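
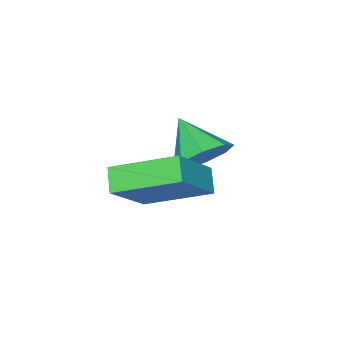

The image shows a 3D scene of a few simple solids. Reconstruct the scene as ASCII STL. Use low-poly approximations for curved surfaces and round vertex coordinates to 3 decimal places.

solid 
facet normal 0.200 0.781 -0.592
outer loop
vertex 0.59 2.257 2.791
vertex -0.36 2.289 2.513
vertex 0.172 2.703 3.238
endloop
endfacet
facet normal 0.606 -0.203 0.769
outer loop
vertex 0.59 2.257 2.791
vertex 0.172 2.703 3.238
vertex -0.68 1.031 3.467
endloop
endfacet
facet normal 0.199 0.781 -0.592
outer loop
vertex 0.172 2.703 3.238
vertex -0.36 2.289 2.513
vertex -0.558 2.906 3.261
endloop
endfacet
facet normal 0.061 0.105 0.993
outer loop
vertex 0.172 2.703 3.238
vertex -0.558 2.906 3.261
vertex -0.68 1.031 3.467
endloop
endfacet
facet normal 0.199 0.781 -0.592
outer loop
vertex -0.558 2.906 3.261
vertex -0.36 2.289 2.513
vertex -1.172 2.748 2.846
endloop
endfacet
facet normal -0.578 0.126 0.807
outer loop
vertex -0.558 2.906 3.261
vertex -1.172 2.748 2.846
vertex -0.68 1.031 3.467
endloop
endfacet
facet normal 0.198 0.781 -0.593
outer loop
vertex -1.172 2.748 2.846
vertex -0.36 2.289 2.513
vertex -1.31 2.32 2.236
endloop
endfacet
facet normal -0.935 -0.153 0.319
outer loop
vertex -1.172 2.748 2.846
vertex -1.31 2.32 2.236
vertex -0.68 1.031 3.467
endloop
endfacet
facet normal 0.198 0.781 -0.592
outer loop
vertex -1.31 2.32 2.236
vertex -0.36 2.289 2.513
vertex -0.892 1.874 1.788
endloop
endfacet
facet normal -0.803 -0.568 -0.184
outer loop
vertex -1.31 2.32 2.236
vertex -0.892 1.874 1.788
vertex -0.68 1.031 3.467
endloop
endfacet
facet normal 0.198 0.781 -0.593
outer loop
vertex -0.892 1.874 1.788
vertex -0.36 2.289 2.513
vertex -0.162 1.671 1.765
endloop
endfacet
facet normal -0.257 -0.876 -0.408
outer loop
vertex -0.892 1.874 1.788
vertex -0.162 1.671 1.765
vertex -0.68 1.031 3.467
endloop
endfacet
facet normal 0.199 0.781 -0.592
outer loop
vertex -0.162 1.671 1.765
vertex -0.36 2.289 2.513
vertex 0.452 1.83 2.181
endloop
endfacet
facet normal 0.382 -0.897 -0.221
outer loop
vertex -0.162 1.671 1.765
vertex 0.452 1.83 2.181
vertex -0.68 1.031 3.467
endloop
endfacet
facet normal 0.199 0.781 -0.592
outer loop
vertex 0.452 1.83 2.181
vertex -0.36 2.289 2.513
vertex 0.59 2.257 2.791
endloop
endfacet
facet normal 0.739 -0.619 0.266
outer loop
vertex 0.452 1.83 2.181
vertex 0.59 2.257 2.791
vertex -0.68 1.031 3.467
endloop
endfacet
facet normal -0.519 -0.579 0.629
outer loop
vertex 2.959 1.651 3.584
vertex 1.969 3.425 4.402
vertex 1.385 1.454 2.104
endloop
endfacet
facet normal 0.452 -0.810 -0.373
outer loop
vertex 1.851 1.975 1.538
vertex 2.959 1.651 3.584
vertex 1.385 1.454 2.104
endloop
endfacet
facet normal -0.518 -0.580 0.629
outer loop
vertex 1.385 1.454 2.104
vertex 1.969 3.425 4.402
vertex 0.394 3.227 2.922
endloop
endfacet
facet normal -0.726 -0.091 -0.682
outer loop
vertex 0.394 3.227 2.922
vertex 1.851 1.975 1.538
vertex 1.385 1.454 2.104
endloop
endfacet
facet normal 0.726 0.091 0.682
outer loop
vertex 2.959 1.651 3.584
vertex 2.435 3.946 3.836
vertex 1.969 3.425 4.402
endloop
endfacet
facet normal 0.453 -0.810 -0.373
outer loop
vertex 3.426 2.173 3.018
vertex 2.959 1.651 3.584
vertex 1.851 1.975 1.538
endloop
endfacet
facet normal 0.725 0.091 0.682
outer loop
vertex 3.426 2.173 3.018
vertex 2.435 3.946 3.836
vertex 2.959 1.651 3.584
endloop
endfacet
facet normal -0.452 0.810 0.373
outer loop
vertex 1.969 3.425 4.402
vertex 2.435 3.946 3.836
vertex 0.394 3.227 2.922
endloop
endfacet
facet normal -0.726 -0.090 -0.682
outer loop
vertex 0.861 3.749 2.356
vertex 1.851 1.975 1.538
vertex 0.394 3.227 2.922
endloop
endfacet
facet normal -0.453 0.810 0.373
outer loop
vertex 0.394 3.227 2.922
vertex 2.435 3.946 3.836
vertex 0.861 3.749 2.356
endloop
endfacet
facet normal 0.518 0.579 -0.629
outer loop
vertex 0.861 3.749 2.356
vertex 3.426 2.173 3.018
vertex 1.851 1.975 1.538
endloop
endfacet
facet normal 0.518 0.580 -0.629
outer loop
vertex 2.435 3.946 3.836
vertex 3.426 2.173 3.018
vertex 0.861 3.749 2.356
endloop
endfacet

endsolid


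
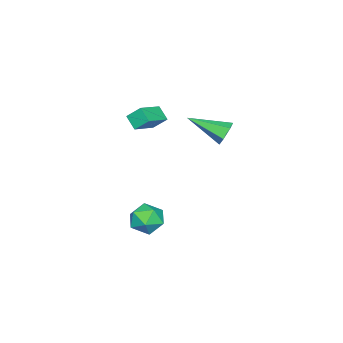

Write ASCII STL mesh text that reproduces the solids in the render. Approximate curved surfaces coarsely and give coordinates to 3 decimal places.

solid 
facet normal -0.926 0.138 -0.351
outer loop
vertex 0.415 -0.935 1.596
vertex 0.269 -0.278 2.239
vertex 0.707 -0.344 1.059
endloop
endfacet
facet normal 0.157 -0.705 -0.691
outer loop
vertex 2.031 -0.542 1.561
vertex 0.415 -0.935 1.596
vertex 0.707 -0.344 1.059
endloop
endfacet
facet normal -0.926 0.138 -0.351
outer loop
vertex 0.707 -0.344 1.059
vertex 0.269 -0.278 2.239
vertex 0.561 0.312 1.702
endloop
endfacet
facet normal 0.343 0.695 -0.631
outer loop
vertex 0.561 0.312 1.702
vertex 2.031 -0.542 1.561
vertex 0.707 -0.344 1.059
endloop
endfacet
facet normal -0.343 -0.695 0.632
outer loop
vertex 0.415 -0.935 1.596
vertex 1.593 -0.476 2.741
vertex 0.269 -0.278 2.239
endloop
endfacet
facet normal 0.157 -0.706 -0.691
outer loop
vertex 1.739 -1.132 2.098
vertex 0.415 -0.935 1.596
vertex 2.031 -0.542 1.561
endloop
endfacet
facet normal -0.343 -0.695 0.632
outer loop
vertex 1.739 -1.132 2.098
vertex 1.593 -0.476 2.741
vertex 0.415 -0.935 1.596
endloop
endfacet
facet normal -0.156 0.706 0.691
outer loop
vertex 0.269 -0.278 2.239
vertex 1.593 -0.476 2.741
vertex 0.561 0.312 1.702
endloop
endfacet
facet normal 0.343 0.695 -0.632
outer loop
vertex 1.885 0.115 2.204
vertex 2.031 -0.542 1.561
vertex 0.561 0.312 1.702
endloop
endfacet
facet normal -0.157 0.706 0.691
outer loop
vertex 0.561 0.312 1.702
vertex 1.593 -0.476 2.741
vertex 1.885 0.115 2.204
endloop
endfacet
facet normal 0.926 -0.138 0.352
outer loop
vertex 1.885 0.115 2.204
vertex 1.739 -1.132 2.098
vertex 2.031 -0.542 1.561
endloop
endfacet
facet normal 0.926 -0.138 0.351
outer loop
vertex 1.593 -0.476 2.741
vertex 1.739 -1.132 2.098
vertex 1.885 0.115 2.204
endloop
endfacet
facet normal -0.245 0.882 -0.401
outer loop
vertex 2.861 4.15 2.381
vertex 2.45 4.259 2.872
vertex 3.069 4.452 2.918
endloop
endfacet
facet normal 0.947 -0.183 -0.264
outer loop
vertex 2.861 4.15 2.381
vertex 3.069 4.452 2.918
vertex 2.91 2.601 3.628
endloop
endfacet
facet normal -0.245 0.882 -0.403
outer loop
vertex 3.069 4.452 2.918
vertex 2.45 4.259 2.872
vertex 2.657 4.562 3.409
endloop
endfacet
facet normal 0.773 0.168 0.611
outer loop
vertex 3.069 4.452 2.918
vertex 2.657 4.562 3.409
vertex 2.91 2.601 3.628
endloop
endfacet
facet normal -0.245 0.882 -0.403
outer loop
vertex 2.657 4.562 3.409
vertex 2.45 4.259 2.872
vertex 2.038 4.369 3.363
endloop
endfacet
facet normal -0.104 0.097 0.990
outer loop
vertex 2.657 4.562 3.409
vertex 2.038 4.369 3.363
vertex 2.91 2.601 3.628
endloop
endfacet
facet normal -0.245 0.882 -0.403
outer loop
vertex 2.038 4.369 3.363
vertex 2.45 4.259 2.872
vertex 1.831 4.066 2.826
endloop
endfacet
facet normal -0.807 -0.324 0.494
outer loop
vertex 2.038 4.369 3.363
vertex 1.831 4.066 2.826
vertex 2.91 2.601 3.628
endloop
endfacet
facet normal -0.245 0.882 -0.401
outer loop
vertex 1.831 4.066 2.826
vertex 2.45 4.259 2.872
vertex 2.242 3.957 2.335
endloop
endfacet
facet normal -0.633 -0.674 -0.380
outer loop
vertex 1.831 4.066 2.826
vertex 2.242 3.957 2.335
vertex 2.91 2.601 3.628
endloop
endfacet
facet normal -0.245 0.882 -0.401
outer loop
vertex 2.242 3.957 2.335
vertex 2.45 4.259 2.872
vertex 2.861 4.15 2.381
endloop
endfacet
facet normal 0.245 -0.603 -0.759
outer loop
vertex 2.242 3.957 2.335
vertex 2.861 4.15 2.381
vertex 2.91 2.601 3.628
endloop
endfacet
facet normal -0.909 -0.153 0.386
outer loop
vertex 2.845 1.346 -2.715
vertex 2.781 0.559 -3.178
vertex 3.138 0.566 -2.335
endloop
endfacet
facet normal -0.501 0.220 0.837
outer loop
vertex 2.845 1.346 -2.715
vertex 3.138 0.566 -2.335
vertex 3.628 1.333 -2.243
endloop
endfacet
facet normal -0.290 0.814 0.503
outer loop
vertex 2.845 1.346 -2.715
vertex 3.628 1.333 -2.243
vertex 3.575 1.799 -3.028
endloop
endfacet
facet normal -0.568 0.809 -0.154
outer loop
vertex 2.845 1.346 -2.715
vertex 3.575 1.799 -3.028
vertex 3.051 1.321 -3.606
endloop
endfacet
facet normal -0.951 0.210 -0.226
outer loop
vertex 2.845 1.346 -2.715
vertex 3.051 1.321 -3.606
vertex 2.781 0.559 -3.178
endloop
endfacet
facet normal 0.080 -0.169 0.982
outer loop
vertex 3.628 1.333 -2.243
vertex 3.138 0.566 -2.335
vertex 4.049 0.539 -2.414
endloop
endfacet
facet normal -0.581 -0.774 0.252
outer loop
vertex 3.138 0.566 -2.335
vertex 2.781 0.559 -3.178
vertex 3.525 0.061 -2.992
endloop
endfacet
facet normal -0.649 -0.185 -0.738
outer loop
vertex 2.781 0.559 -3.178
vertex 3.051 1.321 -3.606
vertex 3.472 0.527 -3.777
endloop
endfacet
facet normal -0.031 0.784 -0.620
outer loop
vertex 3.051 1.321 -3.606
vertex 3.575 1.799 -3.028
vertex 3.962 1.294 -3.685
endloop
endfacet
facet normal 0.420 0.793 0.442
outer loop
vertex 3.575 1.799 -3.028
vertex 3.628 1.333 -2.243
vertex 4.319 1.301 -2.842
endloop
endfacet
facet normal 0.568 -0.809 0.154
outer loop
vertex 4.255 0.514 -3.305
vertex 4.049 0.539 -2.414
vertex 3.525 0.061 -2.992
endloop
endfacet
facet normal 0.290 -0.814 -0.503
outer loop
vertex 4.255 0.514 -3.305
vertex 3.525 0.061 -2.992
vertex 3.472 0.527 -3.777
endloop
endfacet
facet normal 0.501 -0.220 -0.837
outer loop
vertex 4.255 0.514 -3.305
vertex 3.472 0.527 -3.777
vertex 3.962 1.294 -3.685
endloop
endfacet
facet normal 0.909 0.153 -0.386
outer loop
vertex 4.255 0.514 -3.305
vertex 3.962 1.294 -3.685
vertex 4.319 1.301 -2.842
endloop
endfacet
facet normal 0.951 -0.210 0.226
outer loop
vertex 4.255 0.514 -3.305
vertex 4.319 1.301 -2.842
vertex 4.049 0.539 -2.414
endloop
endfacet
facet normal 0.031 -0.784 0.620
outer loop
vertex 3.525 0.061 -2.992
vertex 4.049 0.539 -2.414
vertex 3.138 0.566 -2.335
endloop
endfacet
facet normal -0.420 -0.793 -0.442
outer loop
vertex 3.472 0.527 -3.777
vertex 3.525 0.061 -2.992
vertex 2.781 0.559 -3.178
endloop
endfacet
facet normal -0.080 0.169 -0.982
outer loop
vertex 3.962 1.294 -3.685
vertex 3.472 0.527 -3.777
vertex 3.051 1.321 -3.606
endloop
endfacet
facet normal 0.581 0.774 -0.252
outer loop
vertex 4.319 1.301 -2.842
vertex 3.962 1.294 -3.685
vertex 3.575 1.799 -3.028
endloop
endfacet
facet normal 0.649 0.185 0.738
outer loop
vertex 4.049 0.539 -2.414
vertex 4.319 1.301 -2.842
vertex 3.628 1.333 -2.243
endloop
endfacet

endsolid


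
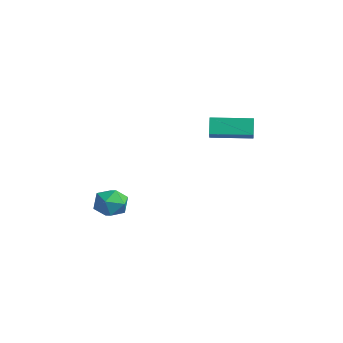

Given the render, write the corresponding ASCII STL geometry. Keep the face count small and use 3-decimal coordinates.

solid 
facet normal -0.957 0.288 -0.042
outer loop
vertex -0.796 -3.359 -3.129
vertex -1.078 -4.261 -2.878
vertex -0.907 -3.592 -2.186
endloop
endfacet
facet normal -0.534 0.833 0.143
outer loop
vertex -0.796 -3.359 -3.129
vertex -0.907 -3.592 -2.186
vertex -0.142 -3.053 -2.469
endloop
endfacet
facet normal -0.053 0.925 -0.376
outer loop
vertex -0.796 -3.359 -3.129
vertex -0.142 -3.053 -2.469
vertex 0.16 -3.388 -3.336
endloop
endfacet
facet normal -0.178 0.437 -0.882
outer loop
vertex -0.796 -3.359 -3.129
vertex 0.16 -3.388 -3.336
vertex -0.419 -4.135 -3.59
endloop
endfacet
facet normal -0.737 0.043 -0.675
outer loop
vertex -0.796 -3.359 -3.129
vertex -0.419 -4.135 -3.59
vertex -1.078 -4.261 -2.878
endloop
endfacet
facet normal -0.186 0.650 0.737
outer loop
vertex -0.142 -3.053 -2.469
vertex -0.907 -3.592 -2.186
vertex -0.021 -3.765 -1.81
endloop
endfacet
facet normal -0.868 -0.232 0.439
outer loop
vertex -0.907 -3.592 -2.186
vertex -1.078 -4.261 -2.878
vertex -0.6 -4.512 -2.064
endloop
endfacet
facet normal -0.512 -0.629 -0.585
outer loop
vertex -1.078 -4.261 -2.878
vertex -0.419 -4.135 -3.59
vertex -0.298 -4.847 -2.931
endloop
endfacet
facet normal 0.392 0.009 -0.920
outer loop
vertex -0.419 -4.135 -3.59
vertex 0.16 -3.388 -3.336
vertex 0.467 -4.308 -3.214
endloop
endfacet
facet normal 0.593 0.799 -0.102
outer loop
vertex 0.16 -3.388 -3.336
vertex -0.142 -3.053 -2.469
vertex 0.638 -3.639 -2.522
endloop
endfacet
facet normal 0.178 -0.437 0.882
outer loop
vertex 0.356 -4.541 -2.271
vertex -0.021 -3.765 -1.81
vertex -0.6 -4.512 -2.064
endloop
endfacet
facet normal 0.053 -0.925 0.376
outer loop
vertex 0.356 -4.541 -2.271
vertex -0.6 -4.512 -2.064
vertex -0.298 -4.847 -2.931
endloop
endfacet
facet normal 0.534 -0.833 -0.143
outer loop
vertex 0.356 -4.541 -2.271
vertex -0.298 -4.847 -2.931
vertex 0.467 -4.308 -3.214
endloop
endfacet
facet normal 0.957 -0.288 0.042
outer loop
vertex 0.356 -4.541 -2.271
vertex 0.467 -4.308 -3.214
vertex 0.638 -3.639 -2.522
endloop
endfacet
facet normal 0.737 -0.043 0.675
outer loop
vertex 0.356 -4.541 -2.271
vertex 0.638 -3.639 -2.522
vertex -0.021 -3.765 -1.81
endloop
endfacet
facet normal -0.392 -0.009 0.920
outer loop
vertex -0.6 -4.512 -2.064
vertex -0.021 -3.765 -1.81
vertex -0.907 -3.592 -2.186
endloop
endfacet
facet normal -0.593 -0.799 0.102
outer loop
vertex -0.298 -4.847 -2.931
vertex -0.6 -4.512 -2.064
vertex -1.078 -4.261 -2.878
endloop
endfacet
facet normal 0.186 -0.650 -0.737
outer loop
vertex 0.467 -4.308 -3.214
vertex -0.298 -4.847 -2.931
vertex -0.419 -4.135 -3.59
endloop
endfacet
facet normal 0.868 0.232 -0.439
outer loop
vertex 0.638 -3.639 -2.522
vertex 0.467 -4.308 -3.214
vertex 0.16 -3.388 -3.336
endloop
endfacet
facet normal 0.512 0.629 0.585
outer loop
vertex -0.021 -3.765 -1.81
vertex 0.638 -3.639 -2.522
vertex -0.142 -3.053 -2.469
endloop
endfacet
facet normal -0.497 0.315 0.809
outer loop
vertex 0.528 1.117 2.344
vertex 1.661 2.944 2.329
vertex -0.058 1.476 1.844
endloop
endfacet
facet normal -0.527 -0.850 0.007
outer loop
vertex 0.479 1.136 0.971
vertex 0.528 1.117 2.344
vertex -0.058 1.476 1.844
endloop
endfacet
facet normal -0.497 0.315 0.809
outer loop
vertex -0.058 1.476 1.844
vertex 1.661 2.944 2.329
vertex 1.075 3.303 1.829
endloop
endfacet
facet normal -0.689 0.423 -0.589
outer loop
vertex 1.075 3.303 1.829
vertex 0.479 1.136 0.971
vertex -0.058 1.476 1.844
endloop
endfacet
facet normal 0.689 -0.423 0.589
outer loop
vertex 0.528 1.117 2.344
vertex 2.198 2.604 1.456
vertex 1.661 2.944 2.329
endloop
endfacet
facet normal -0.527 -0.850 0.007
outer loop
vertex 1.065 0.777 1.471
vertex 0.528 1.117 2.344
vertex 0.479 1.136 0.971
endloop
endfacet
facet normal 0.689 -0.423 0.589
outer loop
vertex 1.065 0.777 1.471
vertex 2.198 2.604 1.456
vertex 0.528 1.117 2.344
endloop
endfacet
facet normal 0.527 0.850 -0.007
outer loop
vertex 1.661 2.944 2.329
vertex 2.198 2.604 1.456
vertex 1.075 3.303 1.829
endloop
endfacet
facet normal -0.689 0.423 -0.589
outer loop
vertex 1.612 2.963 0.956
vertex 0.479 1.136 0.971
vertex 1.075 3.303 1.829
endloop
endfacet
facet normal 0.527 0.850 -0.007
outer loop
vertex 1.075 3.303 1.829
vertex 2.198 2.604 1.456
vertex 1.612 2.963 0.956
endloop
endfacet
facet normal 0.497 -0.315 -0.809
outer loop
vertex 1.612 2.963 0.956
vertex 1.065 0.777 1.471
vertex 0.479 1.136 0.971
endloop
endfacet
facet normal 0.497 -0.315 -0.809
outer loop
vertex 2.198 2.604 1.456
vertex 1.065 0.777 1.471
vertex 1.612 2.963 0.956
endloop
endfacet

endsolid


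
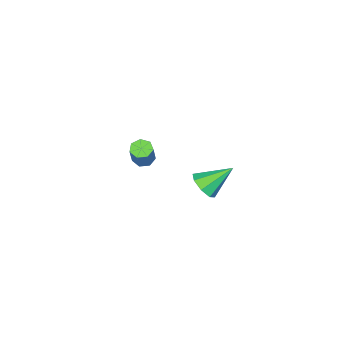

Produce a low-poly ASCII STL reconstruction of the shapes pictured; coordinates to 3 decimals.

solid 
facet normal 0.597 -0.511 -0.618
outer loop
vertex -2.23 -1.358 -4.539
vertex -2.71 -2.125 -4.369
vertex -2.767 -1.445 -4.986
endloop
endfacet
facet normal -0.013 0.984 -0.176
outer loop
vertex -2.23 -1.358 -4.539
vertex -2.767 -1.445 -4.986
vertex -3.87 -1.135 -3.171
endloop
endfacet
facet normal 0.599 -0.510 -0.618
outer loop
vertex -2.767 -1.445 -4.986
vertex -2.71 -2.125 -4.369
vertex -3.27 -1.93 -5.073
endloop
endfacet
facet normal -0.572 0.677 -0.463
outer loop
vertex -2.767 -1.445 -4.986
vertex -3.27 -1.93 -5.073
vertex -3.87 -1.135 -3.171
endloop
endfacet
facet normal 0.598 -0.511 -0.617
outer loop
vertex -3.27 -1.93 -5.073
vertex -2.71 -2.125 -4.369
vertex -3.445 -2.529 -4.747
endloop
endfacet
facet normal -0.938 0.092 -0.334
outer loop
vertex -3.27 -1.93 -5.073
vertex -3.445 -2.529 -4.747
vertex -3.87 -1.135 -3.171
endloop
endfacet
facet normal 0.598 -0.510 -0.618
outer loop
vertex -3.445 -2.529 -4.747
vertex -2.71 -2.125 -4.369
vertex -3.189 -2.892 -4.2
endloop
endfacet
facet normal -0.894 -0.426 0.136
outer loop
vertex -3.445 -2.529 -4.747
vertex -3.189 -2.892 -4.2
vertex -3.87 -1.135 -3.171
endloop
endfacet
facet normal 0.599 -0.510 -0.617
outer loop
vertex -3.189 -2.892 -4.2
vertex -2.71 -2.125 -4.369
vertex -2.653 -2.805 -3.752
endloop
endfacet
facet normal -0.468 -0.575 0.671
outer loop
vertex -3.189 -2.892 -4.2
vertex -2.653 -2.805 -3.752
vertex -3.87 -1.135 -3.171
endloop
endfacet
facet normal 0.598 -0.511 -0.618
outer loop
vertex -2.653 -2.805 -3.752
vertex -2.71 -2.125 -4.369
vertex -2.15 -2.32 -3.666
endloop
endfacet
facet normal 0.093 -0.266 0.959
outer loop
vertex -2.653 -2.805 -3.752
vertex -2.15 -2.32 -3.666
vertex -3.87 -1.135 -3.171
endloop
endfacet
facet normal 0.598 -0.511 -0.618
outer loop
vertex -2.15 -2.32 -3.666
vertex -2.71 -2.125 -4.369
vertex -1.975 -1.721 -3.992
endloop
endfacet
facet normal 0.458 0.318 0.830
outer loop
vertex -2.15 -2.32 -3.666
vertex -1.975 -1.721 -3.992
vertex -3.87 -1.135 -3.171
endloop
endfacet
facet normal 0.598 -0.511 -0.618
outer loop
vertex -1.975 -1.721 -3.992
vertex -2.71 -2.125 -4.369
vertex -2.23 -1.358 -4.539
endloop
endfacet
facet normal 0.415 0.835 0.361
outer loop
vertex -1.975 -1.721 -3.992
vertex -2.23 -1.358 -4.539
vertex -3.87 -1.135 -3.171
endloop
endfacet
facet normal -0.408 -0.247 -0.879
outer loop
vertex 3.061 -1.971 1.598
vertex 2.604 -1.633 1.715
vertex 3.099 -1.493 1.446
endloop
endfacet
facet normal 0.910 -0.190 -0.369
outer loop
vertex 3.061 -1.971 1.598
vertex 3.099 -1.493 1.446
vertex 3.632 -1.625 2.828
endloop
endfacet
facet normal 0.910 -0.190 -0.369
outer loop
vertex 3.632 -1.625 2.828
vertex 3.099 -1.493 1.446
vertex 3.67 -1.147 2.676
endloop
endfacet
facet normal 0.409 0.247 0.879
outer loop
vertex 3.632 -1.625 2.828
vertex 3.67 -1.147 2.676
vertex 3.176 -1.287 2.945
endloop
endfacet
facet normal -0.407 -0.248 -0.879
outer loop
vertex 3.099 -1.493 1.446
vertex 2.604 -1.633 1.715
vertex 2.764 -1.12 1.496
endloop
endfacet
facet normal 0.626 0.625 -0.466
outer loop
vertex 3.099 -1.493 1.446
vertex 2.764 -1.12 1.496
vertex 3.67 -1.147 2.676
endloop
endfacet
facet normal 0.626 0.626 -0.466
outer loop
vertex 3.67 -1.147 2.676
vertex 2.764 -1.12 1.496
vertex 3.335 -0.774 2.727
endloop
endfacet
facet normal 0.409 0.247 0.879
outer loop
vertex 3.67 -1.147 2.676
vertex 3.335 -0.774 2.727
vertex 3.176 -1.287 2.945
endloop
endfacet
facet normal -0.408 -0.248 -0.879
outer loop
vertex 2.764 -1.12 1.496
vertex 2.604 -1.633 1.715
vertex 2.309 -1.134 1.711
endloop
endfacet
facet normal -0.130 0.969 -0.212
outer loop
vertex 2.764 -1.12 1.496
vertex 2.309 -1.134 1.711
vertex 3.335 -0.774 2.727
endloop
endfacet
facet normal -0.130 0.969 -0.212
outer loop
vertex 3.335 -0.774 2.727
vertex 2.309 -1.134 1.711
vertex 2.88 -0.788 2.942
endloop
endfacet
facet normal 0.408 0.247 0.879
outer loop
vertex 3.335 -0.774 2.727
vertex 2.88 -0.788 2.942
vertex 3.176 -1.287 2.945
endloop
endfacet
facet normal -0.409 -0.249 -0.878
outer loop
vertex 2.309 -1.134 1.711
vertex 2.604 -1.633 1.715
vertex 2.077 -1.523 1.929
endloop
endfacet
facet normal -0.787 0.583 0.202
outer loop
vertex 2.309 -1.134 1.711
vertex 2.077 -1.523 1.929
vertex 2.88 -0.788 2.942
endloop
endfacet
facet normal -0.788 0.582 0.202
outer loop
vertex 2.88 -0.788 2.942
vertex 2.077 -1.523 1.929
vertex 2.648 -1.177 3.159
endloop
endfacet
facet normal 0.408 0.247 0.879
outer loop
vertex 2.88 -0.788 2.942
vertex 2.648 -1.177 3.159
vertex 3.176 -1.287 2.945
endloop
endfacet
facet normal -0.408 -0.246 -0.879
outer loop
vertex 2.077 -1.523 1.929
vertex 2.604 -1.633 1.715
vertex 2.241 -1.996 1.985
endloop
endfacet
facet normal -0.853 -0.241 0.464
outer loop
vertex 2.077 -1.523 1.929
vertex 2.241 -1.996 1.985
vertex 2.648 -1.177 3.159
endloop
endfacet
facet normal -0.852 -0.241 0.464
outer loop
vertex 2.648 -1.177 3.159
vertex 2.241 -1.996 1.985
vertex 2.813 -1.65 3.216
endloop
endfacet
facet normal 0.408 0.248 0.879
outer loop
vertex 2.648 -1.177 3.159
vertex 2.813 -1.65 3.216
vertex 3.176 -1.287 2.945
endloop
endfacet
facet normal -0.407 -0.247 -0.879
outer loop
vertex 2.241 -1.996 1.985
vertex 2.604 -1.633 1.715
vertex 2.68 -2.195 1.838
endloop
endfacet
facet normal -0.275 -0.885 0.376
outer loop
vertex 2.241 -1.996 1.985
vertex 2.68 -2.195 1.838
vertex 2.813 -1.65 3.216
endloop
endfacet
facet normal -0.275 -0.885 0.376
outer loop
vertex 2.813 -1.65 3.216
vertex 2.68 -2.195 1.838
vertex 3.251 -1.849 3.068
endloop
endfacet
facet normal 0.409 0.247 0.879
outer loop
vertex 2.813 -1.65 3.216
vertex 3.251 -1.849 3.068
vertex 3.176 -1.287 2.945
endloop
endfacet
facet normal -0.408 -0.248 -0.879
outer loop
vertex 2.68 -2.195 1.838
vertex 2.604 -1.633 1.715
vertex 3.061 -1.971 1.598
endloop
endfacet
facet normal 0.509 -0.860 0.006
outer loop
vertex 2.68 -2.195 1.838
vertex 3.061 -1.971 1.598
vertex 3.251 -1.849 3.068
endloop
endfacet
facet normal 0.509 -0.860 0.006
outer loop
vertex 3.251 -1.849 3.068
vertex 3.061 -1.971 1.598
vertex 3.632 -1.625 2.828
endloop
endfacet
facet normal 0.408 0.247 0.879
outer loop
vertex 3.251 -1.849 3.068
vertex 3.632 -1.625 2.828
vertex 3.176 -1.287 2.945
endloop
endfacet

endsolid


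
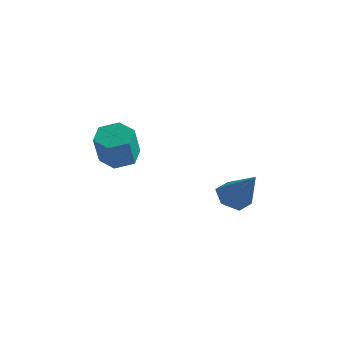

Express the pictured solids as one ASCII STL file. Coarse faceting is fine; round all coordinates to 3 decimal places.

solid 
facet normal -0.049 0.408 -0.912
outer loop
vertex -3.275 1.298 2.441
vertex -3.985 1.53 2.583
vertex -3.397 1.981 2.753
endloop
endfacet
facet normal 0.986 0.166 0.021
outer loop
vertex -3.275 1.298 2.441
vertex -3.397 1.981 2.753
vertex -3.205 0.719 3.735
endloop
endfacet
facet normal 0.986 0.167 0.021
outer loop
vertex -3.205 0.719 3.735
vertex -3.397 1.981 2.753
vertex -3.327 1.401 4.047
endloop
endfacet
facet normal 0.050 -0.408 0.912
outer loop
vertex -3.205 0.719 3.735
vertex -3.327 1.401 4.047
vertex -3.915 0.95 3.877
endloop
endfacet
facet normal -0.050 0.408 -0.912
outer loop
vertex -3.397 1.981 2.753
vertex -3.985 1.53 2.583
vertex -4.107 2.212 2.895
endloop
endfacet
facet normal 0.353 0.861 0.367
outer loop
vertex -3.397 1.981 2.753
vertex -4.107 2.212 2.895
vertex -3.327 1.401 4.047
endloop
endfacet
facet normal 0.353 0.861 0.367
outer loop
vertex -3.327 1.401 4.047
vertex -4.107 2.212 2.895
vertex -4.037 1.632 4.189
endloop
endfacet
facet normal 0.050 -0.408 0.912
outer loop
vertex -3.327 1.401 4.047
vertex -4.037 1.632 4.189
vertex -3.915 0.95 3.877
endloop
endfacet
facet normal -0.050 0.408 -0.912
outer loop
vertex -4.107 2.212 2.895
vertex -3.985 1.53 2.583
vertex -4.695 1.761 2.725
endloop
endfacet
facet normal -0.632 0.694 0.345
outer loop
vertex -4.107 2.212 2.895
vertex -4.695 1.761 2.725
vertex -4.037 1.632 4.189
endloop
endfacet
facet normal -0.631 0.695 0.345
outer loop
vertex -4.037 1.632 4.189
vertex -4.695 1.761 2.725
vertex -4.625 1.182 4.019
endloop
endfacet
facet normal 0.049 -0.408 0.912
outer loop
vertex -4.037 1.632 4.189
vertex -4.625 1.182 4.019
vertex -3.915 0.95 3.877
endloop
endfacet
facet normal -0.050 0.408 -0.912
outer loop
vertex -4.695 1.761 2.725
vertex -3.985 1.53 2.583
vertex -4.573 1.079 2.413
endloop
endfacet
facet normal -0.986 -0.167 -0.021
outer loop
vertex -4.695 1.761 2.725
vertex -4.573 1.079 2.413
vertex -4.625 1.182 4.019
endloop
endfacet
facet normal -0.986 -0.166 -0.021
outer loop
vertex -4.625 1.182 4.019
vertex -4.573 1.079 2.413
vertex -4.503 0.499 3.707
endloop
endfacet
facet normal 0.049 -0.408 0.912
outer loop
vertex -4.625 1.182 4.019
vertex -4.503 0.499 3.707
vertex -3.915 0.95 3.877
endloop
endfacet
facet normal -0.050 0.408 -0.912
outer loop
vertex -4.573 1.079 2.413
vertex -3.985 1.53 2.583
vertex -3.863 0.848 2.271
endloop
endfacet
facet normal -0.353 -0.861 -0.367
outer loop
vertex -4.573 1.079 2.413
vertex -3.863 0.848 2.271
vertex -4.503 0.499 3.707
endloop
endfacet
facet normal -0.353 -0.861 -0.367
outer loop
vertex -4.503 0.499 3.707
vertex -3.863 0.848 2.271
vertex -3.793 0.268 3.565
endloop
endfacet
facet normal 0.050 -0.408 0.912
outer loop
vertex -4.503 0.499 3.707
vertex -3.793 0.268 3.565
vertex -3.915 0.95 3.877
endloop
endfacet
facet normal -0.049 0.408 -0.912
outer loop
vertex -3.863 0.848 2.271
vertex -3.985 1.53 2.583
vertex -3.275 1.298 2.441
endloop
endfacet
facet normal 0.631 -0.694 -0.345
outer loop
vertex -3.863 0.848 2.271
vertex -3.275 1.298 2.441
vertex -3.793 0.268 3.565
endloop
endfacet
facet normal 0.632 -0.694 -0.345
outer loop
vertex -3.793 0.268 3.565
vertex -3.275 1.298 2.441
vertex -3.205 0.719 3.735
endloop
endfacet
facet normal 0.050 -0.408 0.912
outer loop
vertex -3.793 0.268 3.565
vertex -3.205 0.719 3.735
vertex -3.915 0.95 3.877
endloop
endfacet
facet normal -0.572 0.190 -0.798
outer loop
vertex 0.649 1.545 0.83
vertex 0.233 1.989 1.234
vertex 0.814 2.254 0.881
endloop
endfacet
facet normal 0.940 -0.199 -0.277
outer loop
vertex 0.649 1.545 0.83
vertex 0.814 2.254 0.881
vertex 1.187 1.671 2.566
endloop
endfacet
facet normal -0.571 0.189 -0.798
outer loop
vertex 0.814 2.254 0.881
vertex 0.233 1.989 1.234
vertex 0.398 2.698 1.284
endloop
endfacet
facet normal 0.755 0.653 0.059
outer loop
vertex 0.814 2.254 0.881
vertex 0.398 2.698 1.284
vertex 1.187 1.671 2.566
endloop
endfacet
facet normal -0.571 0.189 -0.798
outer loop
vertex 0.398 2.698 1.284
vertex 0.233 1.989 1.234
vertex -0.183 2.433 1.637
endloop
endfacet
facet normal 0.018 0.786 0.619
outer loop
vertex 0.398 2.698 1.284
vertex -0.183 2.433 1.637
vertex 1.187 1.671 2.566
endloop
endfacet
facet normal -0.571 0.190 -0.799
outer loop
vertex -0.183 2.433 1.637
vertex 0.233 1.989 1.234
vertex -0.349 1.724 1.587
endloop
endfacet
facet normal -0.535 0.066 0.842
outer loop
vertex -0.183 2.433 1.637
vertex -0.349 1.724 1.587
vertex 1.187 1.671 2.566
endloop
endfacet
facet normal -0.571 0.191 -0.798
outer loop
vertex -0.349 1.724 1.587
vertex 0.233 1.989 1.234
vertex 0.067 1.28 1.183
endloop
endfacet
facet normal -0.350 -0.788 0.506
outer loop
vertex -0.349 1.724 1.587
vertex 0.067 1.28 1.183
vertex 1.187 1.671 2.566
endloop
endfacet
facet normal -0.571 0.191 -0.798
outer loop
vertex 0.067 1.28 1.183
vertex 0.233 1.989 1.234
vertex 0.649 1.545 0.83
endloop
endfacet
facet normal 0.387 -0.921 -0.053
outer loop
vertex 0.067 1.28 1.183
vertex 0.649 1.545 0.83
vertex 1.187 1.671 2.566
endloop
endfacet

endsolid


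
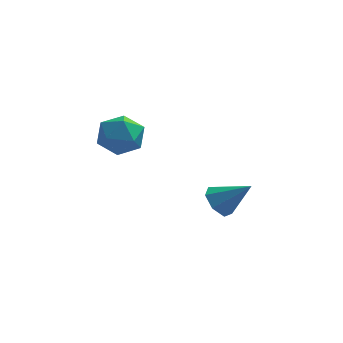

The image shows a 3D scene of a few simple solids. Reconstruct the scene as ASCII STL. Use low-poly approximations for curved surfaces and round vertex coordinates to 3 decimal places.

solid 
facet normal -0.049 0.995 0.085
outer loop
vertex -3.467 2.497 3.22
vertex -4.705 2.422 3.389
vertex -3.935 2.375 4.374
endloop
endfacet
facet normal 0.582 0.750 0.315
outer loop
vertex -3.467 2.497 3.22
vertex -3.935 2.375 4.374
vertex -2.918 1.727 4.039
endloop
endfacet
facet normal 0.890 0.397 -0.224
outer loop
vertex -3.467 2.497 3.22
vertex -2.918 1.727 4.039
vertex -3.06 1.374 2.847
endloop
endfacet
facet normal 0.451 0.424 -0.785
outer loop
vertex -3.467 2.497 3.22
vertex -3.06 1.374 2.847
vertex -4.164 1.804 2.445
endloop
endfacet
facet normal -0.129 0.794 -0.594
outer loop
vertex -3.467 2.497 3.22
vertex -4.164 1.804 2.445
vertex -4.705 2.422 3.389
endloop
endfacet
facet normal 0.459 0.285 0.842
outer loop
vertex -2.918 1.727 4.039
vertex -3.935 2.375 4.374
vertex -3.816 1.176 4.715
endloop
endfacet
facet normal -0.561 0.681 0.471
outer loop
vertex -3.935 2.375 4.374
vertex -4.705 2.422 3.389
vertex -4.92 1.606 4.313
endloop
endfacet
facet normal -0.691 0.355 -0.629
outer loop
vertex -4.705 2.422 3.389
vertex -4.164 1.804 2.445
vertex -5.062 1.253 3.121
endloop
endfacet
facet normal 0.247 -0.242 -0.938
outer loop
vertex -4.164 1.804 2.445
vertex -3.06 1.374 2.847
vertex -4.045 0.605 2.786
endloop
endfacet
facet normal 0.958 -0.286 -0.029
outer loop
vertex -3.06 1.374 2.847
vertex -2.918 1.727 4.039
vertex -3.275 0.558 3.771
endloop
endfacet
facet normal -0.451 -0.424 0.785
outer loop
vertex -4.513 0.483 3.94
vertex -3.816 1.176 4.715
vertex -4.92 1.606 4.313
endloop
endfacet
facet normal -0.890 -0.397 0.224
outer loop
vertex -4.513 0.483 3.94
vertex -4.92 1.606 4.313
vertex -5.062 1.253 3.121
endloop
endfacet
facet normal -0.582 -0.750 -0.315
outer loop
vertex -4.513 0.483 3.94
vertex -5.062 1.253 3.121
vertex -4.045 0.605 2.786
endloop
endfacet
facet normal 0.049 -0.995 -0.085
outer loop
vertex -4.513 0.483 3.94
vertex -4.045 0.605 2.786
vertex -3.275 0.558 3.771
endloop
endfacet
facet normal 0.129 -0.794 0.594
outer loop
vertex -4.513 0.483 3.94
vertex -3.275 0.558 3.771
vertex -3.816 1.176 4.715
endloop
endfacet
facet normal -0.247 0.242 0.938
outer loop
vertex -4.92 1.606 4.313
vertex -3.816 1.176 4.715
vertex -3.935 2.375 4.374
endloop
endfacet
facet normal -0.958 0.286 0.029
outer loop
vertex -5.062 1.253 3.121
vertex -4.92 1.606 4.313
vertex -4.705 2.422 3.389
endloop
endfacet
facet normal -0.459 -0.285 -0.842
outer loop
vertex -4.045 0.605 2.786
vertex -5.062 1.253 3.121
vertex -4.164 1.804 2.445
endloop
endfacet
facet normal 0.561 -0.681 -0.471
outer loop
vertex -3.275 0.558 3.771
vertex -4.045 0.605 2.786
vertex -3.06 1.374 2.847
endloop
endfacet
facet normal 0.691 -0.355 0.629
outer loop
vertex -3.816 1.176 4.715
vertex -3.275 0.558 3.771
vertex -2.918 1.727 4.039
endloop
endfacet
facet normal -0.759 0.096 -0.644
outer loop
vertex 1.048 4.028 -3.166
vertex 0.399 4.079 -2.394
vertex 0.886 4.832 -2.856
endloop
endfacet
facet normal 0.878 0.316 -0.360
outer loop
vertex 1.048 4.028 -3.166
vertex 0.886 4.832 -2.856
vertex 1.961 3.881 -1.066
endloop
endfacet
facet normal -0.759 0.096 -0.644
outer loop
vertex 0.886 4.832 -2.856
vertex 0.399 4.079 -2.394
vertex 0.358 5.069 -2.198
endloop
endfacet
facet normal 0.532 0.837 0.125
outer loop
vertex 0.886 4.832 -2.856
vertex 0.358 5.069 -2.198
vertex 1.961 3.881 -1.066
endloop
endfacet
facet normal -0.759 0.096 -0.644
outer loop
vertex 0.358 5.069 -2.198
vertex 0.399 4.079 -2.394
vertex -0.14 4.559 -1.688
endloop
endfacet
facet normal 0.014 0.700 0.714
outer loop
vertex 0.358 5.069 -2.198
vertex -0.14 4.559 -1.688
vertex 1.961 3.881 -1.066
endloop
endfacet
facet normal -0.758 0.097 -0.645
outer loop
vertex -0.14 4.559 -1.688
vertex 0.399 4.079 -2.394
vertex -0.233 3.688 -1.709
endloop
endfacet
facet normal -0.282 0.007 0.959
outer loop
vertex -0.14 4.559 -1.688
vertex -0.233 3.688 -1.709
vertex 1.961 3.881 -1.066
endloop
endfacet
facet normal -0.758 0.095 -0.645
outer loop
vertex -0.233 3.688 -1.709
vertex 0.399 4.079 -2.394
vertex 0.151 3.111 -2.245
endloop
endfacet
facet normal -0.136 -0.721 0.679
outer loop
vertex -0.233 3.688 -1.709
vertex 0.151 3.111 -2.245
vertex 1.961 3.881 -1.066
endloop
endfacet
facet normal -0.759 0.095 -0.644
outer loop
vertex 0.151 3.111 -2.245
vertex 0.399 4.079 -2.394
vertex 0.72 3.262 -2.894
endloop
endfacet
facet normal 0.344 -0.935 0.084
outer loop
vertex 0.151 3.111 -2.245
vertex 0.72 3.262 -2.894
vertex 1.961 3.881 -1.066
endloop
endfacet
facet normal -0.759 0.096 -0.644
outer loop
vertex 0.72 3.262 -2.894
vertex 0.399 4.079 -2.394
vertex 1.048 4.028 -3.166
endloop
endfacet
facet normal 0.795 -0.475 -0.379
outer loop
vertex 0.72 3.262 -2.894
vertex 1.048 4.028 -3.166
vertex 1.961 3.881 -1.066
endloop
endfacet

endsolid


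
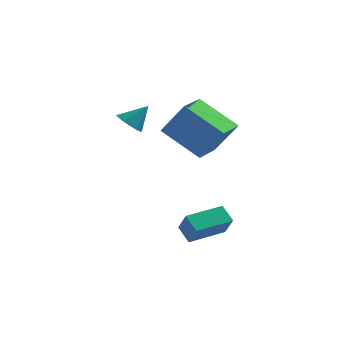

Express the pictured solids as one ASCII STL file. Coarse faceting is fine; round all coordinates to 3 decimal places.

solid 
facet normal -0.603 -0.351 -0.716
outer loop
vertex -1.855 0.917 0.253
vertex -2.377 0.896 0.703
vertex -2.266 1.466 0.33
endloop
endfacet
facet normal 0.742 0.598 -0.303
outer loop
vertex -1.855 0.917 0.253
vertex -2.266 1.466 0.33
vertex -1.643 1.324 1.577
endloop
endfacet
facet normal -0.602 -0.352 -0.717
outer loop
vertex -2.266 1.466 0.33
vertex -2.377 0.896 0.703
vertex -2.789 1.444 0.78
endloop
endfacet
facet normal 0.039 0.995 0.094
outer loop
vertex -2.266 1.466 0.33
vertex -2.789 1.444 0.78
vertex -1.643 1.324 1.577
endloop
endfacet
facet normal -0.601 -0.351 -0.718
outer loop
vertex -2.789 1.444 0.78
vertex -2.377 0.896 0.703
vertex -2.9 0.874 1.152
endloop
endfacet
facet normal -0.437 0.550 0.712
outer loop
vertex -2.789 1.444 0.78
vertex -2.9 0.874 1.152
vertex -1.643 1.324 1.577
endloop
endfacet
facet normal -0.602 -0.350 -0.718
outer loop
vertex -2.9 0.874 1.152
vertex -2.377 0.896 0.703
vertex -2.489 0.326 1.075
endloop
endfacet
facet normal -0.212 -0.290 0.933
outer loop
vertex -2.9 0.874 1.152
vertex -2.489 0.326 1.075
vertex -1.643 1.324 1.577
endloop
endfacet
facet normal -0.603 -0.350 -0.717
outer loop
vertex -2.489 0.326 1.075
vertex -2.377 0.896 0.703
vertex -1.966 0.347 0.625
endloop
endfacet
facet normal 0.490 -0.686 0.538
outer loop
vertex -2.489 0.326 1.075
vertex -1.966 0.347 0.625
vertex -1.643 1.324 1.577
endloop
endfacet
facet normal -0.604 -0.350 -0.716
outer loop
vertex -1.966 0.347 0.625
vertex -2.377 0.896 0.703
vertex -1.855 0.917 0.253
endloop
endfacet
facet normal 0.967 -0.241 -0.081
outer loop
vertex -1.966 0.347 0.625
vertex -1.855 0.917 0.253
vertex -1.643 1.324 1.577
endloop
endfacet
facet normal -0.762 -0.644 -0.065
outer loop
vertex 0.573 -2.941 -2.473
vertex 0.193 -2.394 -3.434
vertex 1.071 -3.48 -2.976
endloop
endfacet
facet normal 0.325 -0.467 0.822
outer loop
vertex 2.367 -2.386 -2.866
vertex 0.573 -2.941 -2.473
vertex 1.071 -3.48 -2.976
endloop
endfacet
facet normal -0.762 -0.644 -0.065
outer loop
vertex 1.071 -3.48 -2.976
vertex 0.193 -2.394 -3.434
vertex 0.691 -2.933 -3.938
endloop
endfacet
facet normal 0.559 -0.606 -0.566
outer loop
vertex 0.691 -2.933 -3.938
vertex 2.367 -2.386 -2.866
vertex 1.071 -3.48 -2.976
endloop
endfacet
facet normal -0.559 0.606 0.566
outer loop
vertex 0.573 -2.941 -2.473
vertex 1.489 -1.3 -3.324
vertex 0.193 -2.394 -3.434
endloop
endfacet
facet normal 0.325 -0.468 0.822
outer loop
vertex 1.869 -1.847 -2.362
vertex 0.573 -2.941 -2.473
vertex 2.367 -2.386 -2.866
endloop
endfacet
facet normal -0.560 0.606 0.566
outer loop
vertex 1.869 -1.847 -2.362
vertex 1.489 -1.3 -3.324
vertex 0.573 -2.941 -2.473
endloop
endfacet
facet normal -0.325 0.468 -0.822
outer loop
vertex 0.193 -2.394 -3.434
vertex 1.489 -1.3 -3.324
vertex 0.691 -2.933 -3.938
endloop
endfacet
facet normal 0.560 -0.605 -0.566
outer loop
vertex 1.987 -1.839 -3.827
vertex 2.367 -2.386 -2.866
vertex 0.691 -2.933 -3.938
endloop
endfacet
facet normal -0.324 0.468 -0.822
outer loop
vertex 0.691 -2.933 -3.938
vertex 1.489 -1.3 -3.324
vertex 1.987 -1.839 -3.827
endloop
endfacet
facet normal 0.762 0.644 0.065
outer loop
vertex 1.987 -1.839 -3.827
vertex 1.869 -1.847 -2.362
vertex 2.367 -2.386 -2.866
endloop
endfacet
facet normal 0.762 0.644 0.065
outer loop
vertex 1.489 -1.3 -3.324
vertex 1.869 -1.847 -2.362
vertex 1.987 -1.839 -3.827
endloop
endfacet
facet normal -0.547 0.044 -0.836
outer loop
vertex -1.212 1.815 -0.031
vertex -0.795 3.316 -0.224
vertex 0.519 1.184 -1.197
endloop
endfacet
facet normal -0.265 -0.956 0.123
outer loop
vertex 1.515 1.104 0.324
vertex -1.212 1.815 -0.031
vertex 0.519 1.184 -1.197
endloop
endfacet
facet normal -0.547 0.044 -0.836
outer loop
vertex 0.519 1.184 -1.197
vertex -0.795 3.316 -0.224
vertex 0.936 2.686 -1.39
endloop
endfacet
facet normal 0.794 -0.289 -0.535
outer loop
vertex 0.936 2.686 -1.39
vertex 1.515 1.104 0.324
vertex 0.519 1.184 -1.197
endloop
endfacet
facet normal -0.794 0.289 0.535
outer loop
vertex -1.212 1.815 -0.031
vertex 0.201 3.236 1.297
vertex -0.795 3.316 -0.224
endloop
endfacet
facet normal -0.265 -0.956 0.123
outer loop
vertex -0.216 1.734 1.49
vertex -1.212 1.815 -0.031
vertex 1.515 1.104 0.324
endloop
endfacet
facet normal -0.794 0.289 0.535
outer loop
vertex -0.216 1.734 1.49
vertex 0.201 3.236 1.297
vertex -1.212 1.815 -0.031
endloop
endfacet
facet normal 0.265 0.956 -0.123
outer loop
vertex -0.795 3.316 -0.224
vertex 0.201 3.236 1.297
vertex 0.936 2.686 -1.39
endloop
endfacet
facet normal 0.794 -0.289 -0.535
outer loop
vertex 1.932 2.605 0.131
vertex 1.515 1.104 0.324
vertex 0.936 2.686 -1.39
endloop
endfacet
facet normal 0.266 0.956 -0.123
outer loop
vertex 0.936 2.686 -1.39
vertex 0.201 3.236 1.297
vertex 1.932 2.605 0.131
endloop
endfacet
facet normal 0.547 -0.044 0.836
outer loop
vertex 1.932 2.605 0.131
vertex -0.216 1.734 1.49
vertex 1.515 1.104 0.324
endloop
endfacet
facet normal 0.547 -0.044 0.836
outer loop
vertex 0.201 3.236 1.297
vertex -0.216 1.734 1.49
vertex 1.932 2.605 0.131
endloop
endfacet

endsolid


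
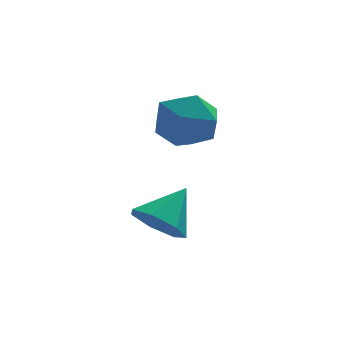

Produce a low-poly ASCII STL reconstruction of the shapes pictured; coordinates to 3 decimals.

solid 
facet normal -0.573 -0.510 -0.641
outer loop
vertex -3.132 1.05 -0.246
vertex -3.967 1.446 0.185
vertex -3.419 1.811 -0.595
endloop
endfacet
facet normal 0.935 0.227 -0.274
outer loop
vertex -3.132 1.05 -0.246
vertex -3.419 1.811 -0.595
vertex -2.993 2.314 1.275
endloop
endfacet
facet normal -0.573 -0.510 -0.641
outer loop
vertex -3.419 1.811 -0.595
vertex -3.967 1.446 0.185
vertex -4.119 2.297 -0.356
endloop
endfacet
facet normal 0.461 0.825 -0.327
outer loop
vertex -3.419 1.811 -0.595
vertex -4.119 2.297 -0.356
vertex -2.993 2.314 1.275
endloop
endfacet
facet normal -0.573 -0.510 -0.641
outer loop
vertex -4.119 2.297 -0.356
vertex -3.967 1.446 0.185
vertex -4.705 2.143 0.29
endloop
endfacet
facet normal -0.153 0.984 0.096
outer loop
vertex -4.119 2.297 -0.356
vertex -4.705 2.143 0.29
vertex -2.993 2.314 1.275
endloop
endfacet
facet normal -0.573 -0.511 -0.641
outer loop
vertex -4.705 2.143 0.29
vertex -3.967 1.446 0.185
vertex -4.734 1.464 0.857
endloop
endfacet
facet normal -0.448 0.584 0.677
outer loop
vertex -4.705 2.143 0.29
vertex -4.734 1.464 0.857
vertex -2.993 2.314 1.275
endloop
endfacet
facet normal -0.574 -0.510 -0.641
outer loop
vertex -4.734 1.464 0.857
vertex -3.967 1.446 0.185
vertex -4.186 0.771 0.918
endloop
endfacet
facet normal -0.200 -0.072 0.977
outer loop
vertex -4.734 1.464 0.857
vertex -4.186 0.771 0.918
vertex -2.993 2.314 1.275
endloop
endfacet
facet normal -0.573 -0.510 -0.641
outer loop
vertex -4.186 0.771 0.918
vertex -3.967 1.446 0.185
vertex -3.473 0.587 0.427
endloop
endfacet
facet normal 0.404 -0.491 0.771
outer loop
vertex -4.186 0.771 0.918
vertex -3.473 0.587 0.427
vertex -2.993 2.314 1.275
endloop
endfacet
facet normal -0.573 -0.510 -0.641
outer loop
vertex -3.473 0.587 0.427
vertex -3.967 1.446 0.185
vertex -3.132 1.05 -0.246
endloop
endfacet
facet normal 0.909 -0.358 0.214
outer loop
vertex -3.473 0.587 0.427
vertex -3.132 1.05 -0.246
vertex -2.993 2.314 1.275
endloop
endfacet
facet normal -0.291 -0.334 0.897
outer loop
vertex -3.653 4.068 4.261
vertex -3.096 3.005 4.046
vertex -2.486 3.915 4.583
endloop
endfacet
facet normal -0.201 0.375 0.905
outer loop
vertex -3.653 4.068 4.261
vertex -2.486 3.915 4.583
vertex -2.845 4.962 4.07
endloop
endfacet
facet normal -0.631 0.658 0.412
outer loop
vertex -3.653 4.068 4.261
vertex -2.845 4.962 4.07
vertex -3.676 4.699 3.217
endloop
endfacet
facet normal -0.987 0.125 0.097
outer loop
vertex -3.653 4.068 4.261
vertex -3.676 4.699 3.217
vertex -3.831 3.489 3.202
endloop
endfacet
facet normal -0.777 -0.488 0.397
outer loop
vertex -3.653 4.068 4.261
vertex -3.831 3.489 3.202
vertex -3.096 3.005 4.046
endloop
endfacet
facet normal 0.473 0.513 0.716
outer loop
vertex -2.845 4.962 4.07
vertex -2.486 3.915 4.583
vertex -1.789 4.451 3.738
endloop
endfacet
facet normal 0.326 -0.633 0.702
outer loop
vertex -2.486 3.915 4.583
vertex -3.096 3.005 4.046
vertex -1.944 3.241 3.723
endloop
endfacet
facet normal -0.460 -0.882 -0.105
outer loop
vertex -3.096 3.005 4.046
vertex -3.831 3.489 3.202
vertex -2.775 2.978 2.87
endloop
endfacet
facet normal -0.800 0.110 -0.590
outer loop
vertex -3.831 3.489 3.202
vertex -3.676 4.699 3.217
vertex -3.134 4.025 2.357
endloop
endfacet
facet normal -0.222 0.971 -0.083
outer loop
vertex -3.676 4.699 3.217
vertex -2.845 4.962 4.07
vertex -2.524 4.935 2.894
endloop
endfacet
facet normal 0.987 -0.125 -0.097
outer loop
vertex -1.967 3.872 2.679
vertex -1.789 4.451 3.738
vertex -1.944 3.241 3.723
endloop
endfacet
facet normal 0.631 -0.658 -0.412
outer loop
vertex -1.967 3.872 2.679
vertex -1.944 3.241 3.723
vertex -2.775 2.978 2.87
endloop
endfacet
facet normal 0.201 -0.375 -0.905
outer loop
vertex -1.967 3.872 2.679
vertex -2.775 2.978 2.87
vertex -3.134 4.025 2.357
endloop
endfacet
facet normal 0.291 0.334 -0.897
outer loop
vertex -1.967 3.872 2.679
vertex -3.134 4.025 2.357
vertex -2.524 4.935 2.894
endloop
endfacet
facet normal 0.777 0.488 -0.397
outer loop
vertex -1.967 3.872 2.679
vertex -2.524 4.935 2.894
vertex -1.789 4.451 3.738
endloop
endfacet
facet normal 0.800 -0.110 0.590
outer loop
vertex -1.944 3.241 3.723
vertex -1.789 4.451 3.738
vertex -2.486 3.915 4.583
endloop
endfacet
facet normal 0.222 -0.971 0.083
outer loop
vertex -2.775 2.978 2.87
vertex -1.944 3.241 3.723
vertex -3.096 3.005 4.046
endloop
endfacet
facet normal -0.473 -0.513 -0.716
outer loop
vertex -3.134 4.025 2.357
vertex -2.775 2.978 2.87
vertex -3.831 3.489 3.202
endloop
endfacet
facet normal -0.326 0.633 -0.702
outer loop
vertex -2.524 4.935 2.894
vertex -3.134 4.025 2.357
vertex -3.676 4.699 3.217
endloop
endfacet
facet normal 0.460 0.882 0.105
outer loop
vertex -1.789 4.451 3.738
vertex -2.524 4.935 2.894
vertex -2.845 4.962 4.07
endloop
endfacet

endsolid


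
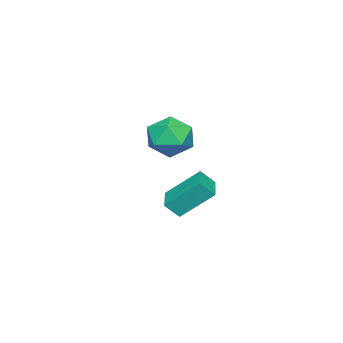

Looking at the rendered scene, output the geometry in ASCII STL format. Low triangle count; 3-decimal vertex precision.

solid 
facet normal -0.685 0.725 0.067
outer loop
vertex 2.034 2.825 2.833
vertex 1.349 2.118 3.48
vertex 2.139 2.815 4.006
endloop
endfacet
facet normal -0.028 1.000 0.011
outer loop
vertex 2.034 2.825 2.833
vertex 2.139 2.815 4.006
vertex 3.102 2.849 3.329
endloop
endfacet
facet normal 0.260 0.759 -0.597
outer loop
vertex 2.034 2.825 2.833
vertex 3.102 2.849 3.329
vertex 2.907 2.174 2.385
endloop
endfacet
facet normal -0.219 0.337 -0.916
outer loop
vertex 2.034 2.825 2.833
vertex 2.907 2.174 2.385
vertex 1.824 1.722 2.477
endloop
endfacet
facet normal -0.803 0.316 -0.505
outer loop
vertex 2.034 2.825 2.833
vertex 1.824 1.722 2.477
vertex 1.349 2.118 3.48
endloop
endfacet
facet normal 0.362 0.750 0.553
outer loop
vertex 3.102 2.849 3.329
vertex 2.139 2.815 4.006
vertex 3.076 2.158 4.283
endloop
endfacet
facet normal -0.700 0.307 0.645
outer loop
vertex 2.139 2.815 4.006
vertex 1.349 2.118 3.48
vertex 1.993 1.706 4.375
endloop
endfacet
facet normal -0.891 -0.355 -0.282
outer loop
vertex 1.349 2.118 3.48
vertex 1.824 1.722 2.477
vertex 1.798 1.031 3.431
endloop
endfacet
facet normal 0.054 -0.322 -0.945
outer loop
vertex 1.824 1.722 2.477
vertex 2.907 2.174 2.385
vertex 2.761 1.065 2.754
endloop
endfacet
facet normal 0.828 0.361 -0.429
outer loop
vertex 2.907 2.174 2.385
vertex 3.102 2.849 3.329
vertex 3.551 1.762 3.28
endloop
endfacet
facet normal 0.219 -0.337 0.916
outer loop
vertex 2.866 1.055 3.927
vertex 3.076 2.158 4.283
vertex 1.993 1.706 4.375
endloop
endfacet
facet normal -0.260 -0.759 0.597
outer loop
vertex 2.866 1.055 3.927
vertex 1.993 1.706 4.375
vertex 1.798 1.031 3.431
endloop
endfacet
facet normal 0.028 -1.000 -0.011
outer loop
vertex 2.866 1.055 3.927
vertex 1.798 1.031 3.431
vertex 2.761 1.065 2.754
endloop
endfacet
facet normal 0.685 -0.725 -0.067
outer loop
vertex 2.866 1.055 3.927
vertex 2.761 1.065 2.754
vertex 3.551 1.762 3.28
endloop
endfacet
facet normal 0.803 -0.316 0.505
outer loop
vertex 2.866 1.055 3.927
vertex 3.551 1.762 3.28
vertex 3.076 2.158 4.283
endloop
endfacet
facet normal -0.054 0.322 0.945
outer loop
vertex 1.993 1.706 4.375
vertex 3.076 2.158 4.283
vertex 2.139 2.815 4.006
endloop
endfacet
facet normal -0.828 -0.361 0.429
outer loop
vertex 1.798 1.031 3.431
vertex 1.993 1.706 4.375
vertex 1.349 2.118 3.48
endloop
endfacet
facet normal -0.362 -0.750 -0.553
outer loop
vertex 2.761 1.065 2.754
vertex 1.798 1.031 3.431
vertex 1.824 1.722 2.477
endloop
endfacet
facet normal 0.700 -0.307 -0.645
outer loop
vertex 3.551 1.762 3.28
vertex 2.761 1.065 2.754
vertex 2.907 2.174 2.385
endloop
endfacet
facet normal 0.891 0.355 0.282
outer loop
vertex 3.076 2.158 4.283
vertex 3.551 1.762 3.28
vertex 3.102 2.849 3.329
endloop
endfacet
facet normal -0.879 -0.466 0.105
outer loop
vertex -2.114 0.943 -0.607
vertex -2.5 1.507 -1.336
vertex -1.505 -0.537 -2.073
endloop
endfacet
facet normal 0.386 -0.564 0.730
outer loop
vertex -0.24 0.133 -2.224
vertex -2.114 0.943 -0.607
vertex -1.505 -0.537 -2.073
endloop
endfacet
facet normal -0.879 -0.466 0.105
outer loop
vertex -1.505 -0.537 -2.073
vertex -2.5 1.507 -1.336
vertex -1.891 0.027 -2.802
endloop
endfacet
facet normal 0.280 -0.682 -0.676
outer loop
vertex -1.891 0.027 -2.802
vertex -0.24 0.133 -2.224
vertex -1.505 -0.537 -2.073
endloop
endfacet
facet normal -0.280 0.682 0.676
outer loop
vertex -2.114 0.943 -0.607
vertex -1.235 2.177 -1.487
vertex -2.5 1.507 -1.336
endloop
endfacet
facet normal 0.386 -0.564 0.730
outer loop
vertex -0.849 1.613 -0.758
vertex -2.114 0.943 -0.607
vertex -0.24 0.133 -2.224
endloop
endfacet
facet normal -0.280 0.682 0.676
outer loop
vertex -0.849 1.613 -0.758
vertex -1.235 2.177 -1.487
vertex -2.114 0.943 -0.607
endloop
endfacet
facet normal -0.386 0.564 -0.730
outer loop
vertex -2.5 1.507 -1.336
vertex -1.235 2.177 -1.487
vertex -1.891 0.027 -2.802
endloop
endfacet
facet normal 0.280 -0.682 -0.676
outer loop
vertex -0.626 0.697 -2.953
vertex -0.24 0.133 -2.224
vertex -1.891 0.027 -2.802
endloop
endfacet
facet normal -0.386 0.564 -0.730
outer loop
vertex -1.891 0.027 -2.802
vertex -1.235 2.177 -1.487
vertex -0.626 0.697 -2.953
endloop
endfacet
facet normal 0.879 0.466 -0.105
outer loop
vertex -0.626 0.697 -2.953
vertex -0.849 1.613 -0.758
vertex -0.24 0.133 -2.224
endloop
endfacet
facet normal 0.879 0.466 -0.105
outer loop
vertex -1.235 2.177 -1.487
vertex -0.849 1.613 -0.758
vertex -0.626 0.697 -2.953
endloop
endfacet

endsolid


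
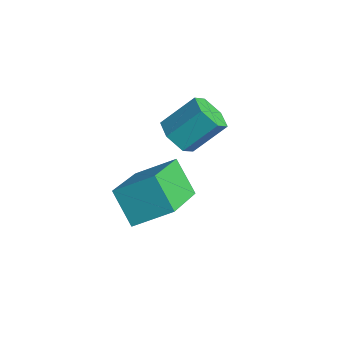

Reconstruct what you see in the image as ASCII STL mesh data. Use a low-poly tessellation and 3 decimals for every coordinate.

solid 
facet normal -0.498 0.706 -0.505
outer loop
vertex -3.536 -0.92 -1.864
vertex -2.902 -0.006 -1.211
vertex -2.678 -0.915 -2.703
endloop
endfacet
facet normal -0.491 -0.708 -0.507
outer loop
vertex -1.678 -2.334 -1.689
vertex -3.536 -0.92 -1.864
vertex -2.678 -0.915 -2.703
endloop
endfacet
facet normal -0.498 0.706 -0.505
outer loop
vertex -2.678 -0.915 -2.703
vertex -2.902 -0.006 -1.211
vertex -2.044 -0.001 -2.05
endloop
endfacet
facet normal 0.715 0.004 -0.699
outer loop
vertex -2.044 -0.001 -2.05
vertex -1.678 -2.334 -1.689
vertex -2.678 -0.915 -2.703
endloop
endfacet
facet normal -0.715 -0.004 0.699
outer loop
vertex -3.536 -0.92 -1.864
vertex -1.902 -1.425 -0.197
vertex -2.902 -0.006 -1.211
endloop
endfacet
facet normal -0.491 -0.708 -0.507
outer loop
vertex -2.536 -2.339 -0.85
vertex -3.536 -0.92 -1.864
vertex -1.678 -2.334 -1.689
endloop
endfacet
facet normal -0.715 -0.004 0.699
outer loop
vertex -2.536 -2.339 -0.85
vertex -1.902 -1.425 -0.197
vertex -3.536 -0.92 -1.864
endloop
endfacet
facet normal 0.491 0.708 0.507
outer loop
vertex -2.902 -0.006 -1.211
vertex -1.902 -1.425 -0.197
vertex -2.044 -0.001 -2.05
endloop
endfacet
facet normal 0.715 0.004 -0.699
outer loop
vertex -1.044 -1.42 -1.036
vertex -1.678 -2.334 -1.689
vertex -2.044 -0.001 -2.05
endloop
endfacet
facet normal 0.491 0.708 0.507
outer loop
vertex -2.044 -0.001 -2.05
vertex -1.902 -1.425 -0.197
vertex -1.044 -1.42 -1.036
endloop
endfacet
facet normal 0.498 -0.706 0.505
outer loop
vertex -1.044 -1.42 -1.036
vertex -2.536 -2.339 -0.85
vertex -1.678 -2.334 -1.689
endloop
endfacet
facet normal 0.498 -0.706 0.505
outer loop
vertex -1.902 -1.425 -0.197
vertex -2.536 -2.339 -0.85
vertex -1.044 -1.42 -1.036
endloop
endfacet
facet normal -0.245 -0.714 -0.656
outer loop
vertex -3.5 0.997 -2.006
vertex -3.96 0.773 -1.59
vertex -4.115 1.235 -2.035
endloop
endfacet
facet normal 0.268 0.601 -0.753
outer loop
vertex -3.5 0.997 -2.006
vertex -4.115 1.235 -2.035
vertex -3.179 1.932 -1.146
endloop
endfacet
facet normal 0.268 0.601 -0.753
outer loop
vertex -3.179 1.932 -1.146
vertex -4.115 1.235 -2.035
vertex -3.794 2.17 -1.175
endloop
endfacet
facet normal 0.245 0.713 0.657
outer loop
vertex -3.179 1.932 -1.146
vertex -3.794 2.17 -1.175
vertex -3.64 1.707 -0.73
endloop
endfacet
facet normal -0.244 -0.714 -0.656
outer loop
vertex -4.115 1.235 -2.035
vertex -3.96 0.773 -1.59
vertex -4.575 1.01 -1.619
endloop
endfacet
facet normal -0.674 0.612 -0.414
outer loop
vertex -4.115 1.235 -2.035
vertex -4.575 1.01 -1.619
vertex -3.794 2.17 -1.175
endloop
endfacet
facet normal -0.673 0.612 -0.415
outer loop
vertex -3.794 2.17 -1.175
vertex -4.575 1.01 -1.619
vertex -4.255 1.945 -0.759
endloop
endfacet
facet normal 0.245 0.713 0.657
outer loop
vertex -3.794 2.17 -1.175
vertex -4.255 1.945 -0.759
vertex -3.64 1.707 -0.73
endloop
endfacet
facet normal -0.244 -0.714 -0.657
outer loop
vertex -4.575 1.01 -1.619
vertex -3.96 0.773 -1.59
vertex -4.421 0.548 -1.174
endloop
endfacet
facet normal -0.941 0.012 0.338
outer loop
vertex -4.575 1.01 -1.619
vertex -4.421 0.548 -1.174
vertex -4.255 1.945 -0.759
endloop
endfacet
facet normal -0.941 0.011 0.339
outer loop
vertex -4.255 1.945 -0.759
vertex -4.421 0.548 -1.174
vertex -4.1 1.483 -0.314
endloop
endfacet
facet normal 0.245 0.714 0.656
outer loop
vertex -4.255 1.945 -0.759
vertex -4.1 1.483 -0.314
vertex -3.64 1.707 -0.73
endloop
endfacet
facet normal -0.245 -0.713 -0.657
outer loop
vertex -4.421 0.548 -1.174
vertex -3.96 0.773 -1.59
vertex -3.806 0.31 -1.145
endloop
endfacet
facet normal -0.268 -0.601 0.753
outer loop
vertex -4.421 0.548 -1.174
vertex -3.806 0.31 -1.145
vertex -4.1 1.483 -0.314
endloop
endfacet
facet normal -0.268 -0.601 0.753
outer loop
vertex -4.1 1.483 -0.314
vertex -3.806 0.31 -1.145
vertex -3.485 1.245 -0.285
endloop
endfacet
facet normal 0.245 0.714 0.656
outer loop
vertex -4.1 1.483 -0.314
vertex -3.485 1.245 -0.285
vertex -3.64 1.707 -0.73
endloop
endfacet
facet normal -0.245 -0.713 -0.657
outer loop
vertex -3.806 0.31 -1.145
vertex -3.96 0.773 -1.59
vertex -3.345 0.535 -1.561
endloop
endfacet
facet normal 0.673 -0.612 0.415
outer loop
vertex -3.806 0.31 -1.145
vertex -3.345 0.535 -1.561
vertex -3.485 1.245 -0.285
endloop
endfacet
facet normal 0.674 -0.612 0.414
outer loop
vertex -3.485 1.245 -0.285
vertex -3.345 0.535 -1.561
vertex -3.025 1.47 -0.701
endloop
endfacet
facet normal 0.244 0.714 0.656
outer loop
vertex -3.485 1.245 -0.285
vertex -3.025 1.47 -0.701
vertex -3.64 1.707 -0.73
endloop
endfacet
facet normal -0.245 -0.714 -0.656
outer loop
vertex -3.345 0.535 -1.561
vertex -3.96 0.773 -1.59
vertex -3.5 0.997 -2.006
endloop
endfacet
facet normal 0.941 -0.011 -0.339
outer loop
vertex -3.345 0.535 -1.561
vertex -3.5 0.997 -2.006
vertex -3.025 1.47 -0.701
endloop
endfacet
facet normal 0.941 -0.012 -0.338
outer loop
vertex -3.025 1.47 -0.701
vertex -3.5 0.997 -2.006
vertex -3.179 1.932 -1.146
endloop
endfacet
facet normal 0.244 0.714 0.657
outer loop
vertex -3.025 1.47 -0.701
vertex -3.179 1.932 -1.146
vertex -3.64 1.707 -0.73
endloop
endfacet

endsolid


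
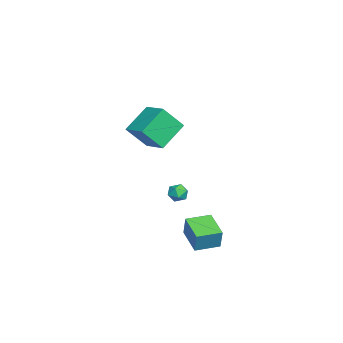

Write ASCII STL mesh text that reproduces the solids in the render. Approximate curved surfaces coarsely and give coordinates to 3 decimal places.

solid 
facet normal -0.757 -0.602 -0.254
outer loop
vertex 0.596 -1.295 3.476
vertex -0.748 -0.154 4.775
vertex 0.149 -0.092 1.956
endloop
endfacet
facet normal 0.614 -0.521 -0.593
outer loop
vertex 1.488 0.974 2.405
vertex 0.596 -1.295 3.476
vertex 0.149 -0.092 1.956
endloop
endfacet
facet normal -0.757 -0.602 -0.254
outer loop
vertex 0.149 -0.092 1.956
vertex -0.748 -0.154 4.775
vertex -1.195 1.05 3.254
endloop
endfacet
facet normal -0.225 0.604 -0.764
outer loop
vertex -1.195 1.05 3.254
vertex 1.488 0.974 2.405
vertex 0.149 -0.092 1.956
endloop
endfacet
facet normal 0.225 -0.605 0.764
outer loop
vertex 0.596 -1.295 3.476
vertex 0.591 0.912 5.224
vertex -0.748 -0.154 4.775
endloop
endfacet
facet normal 0.614 -0.521 -0.593
outer loop
vertex 1.935 -0.23 3.926
vertex 0.596 -1.295 3.476
vertex 1.488 0.974 2.405
endloop
endfacet
facet normal 0.224 -0.605 0.764
outer loop
vertex 1.935 -0.23 3.926
vertex 0.591 0.912 5.224
vertex 0.596 -1.295 3.476
endloop
endfacet
facet normal -0.614 0.521 0.593
outer loop
vertex -0.748 -0.154 4.775
vertex 0.591 0.912 5.224
vertex -1.195 1.05 3.254
endloop
endfacet
facet normal -0.225 0.605 -0.764
outer loop
vertex 0.144 2.115 3.704
vertex 1.488 0.974 2.405
vertex -1.195 1.05 3.254
endloop
endfacet
facet normal -0.614 0.521 0.593
outer loop
vertex -1.195 1.05 3.254
vertex 0.591 0.912 5.224
vertex 0.144 2.115 3.704
endloop
endfacet
facet normal 0.757 0.602 0.254
outer loop
vertex 0.144 2.115 3.704
vertex 1.935 -0.23 3.926
vertex 1.488 0.974 2.405
endloop
endfacet
facet normal 0.757 0.602 0.254
outer loop
vertex 0.591 0.912 5.224
vertex 1.935 -0.23 3.926
vertex 0.144 2.115 3.704
endloop
endfacet
facet normal -0.712 -0.697 0.084
outer loop
vertex -4.063 1.425 -3.696
vertex -3.638 0.945 -4.078
vertex -3.585 0.98 -3.334
endloop
endfacet
facet normal -0.723 -0.253 0.644
outer loop
vertex -4.063 1.425 -3.696
vertex -3.585 0.98 -3.334
vertex -3.655 1.695 -3.132
endloop
endfacet
facet normal -0.821 0.409 0.398
outer loop
vertex -4.063 1.425 -3.696
vertex -3.655 1.695 -3.132
vertex -3.752 2.102 -3.75
endloop
endfacet
facet normal -0.872 0.375 -0.314
outer loop
vertex -4.063 1.425 -3.696
vertex -3.752 2.102 -3.75
vertex -3.741 1.638 -4.335
endloop
endfacet
facet normal -0.804 -0.308 -0.508
outer loop
vertex -4.063 1.425 -3.696
vertex -3.741 1.638 -4.335
vertex -3.638 0.945 -4.078
endloop
endfacet
facet normal -0.082 -0.278 0.957
outer loop
vertex -3.655 1.695 -3.132
vertex -3.585 0.98 -3.334
vertex -2.979 1.382 -3.165
endloop
endfacet
facet normal -0.065 -0.997 0.052
outer loop
vertex -3.585 0.98 -3.334
vertex -3.638 0.945 -4.078
vertex -2.968 0.918 -3.75
endloop
endfacet
facet normal -0.214 -0.367 -0.905
outer loop
vertex -3.638 0.945 -4.078
vertex -3.741 1.638 -4.335
vertex -3.065 1.325 -4.368
endloop
endfacet
facet normal -0.325 0.738 -0.592
outer loop
vertex -3.741 1.638 -4.335
vertex -3.752 2.102 -3.75
vertex -3.135 2.04 -4.166
endloop
endfacet
facet normal -0.242 0.792 0.560
outer loop
vertex -3.752 2.102 -3.75
vertex -3.655 1.695 -3.132
vertex -3.082 2.075 -3.422
endloop
endfacet
facet normal 0.872 -0.375 0.314
outer loop
vertex -2.657 1.595 -3.804
vertex -2.979 1.382 -3.165
vertex -2.968 0.918 -3.75
endloop
endfacet
facet normal 0.821 -0.409 -0.398
outer loop
vertex -2.657 1.595 -3.804
vertex -2.968 0.918 -3.75
vertex -3.065 1.325 -4.368
endloop
endfacet
facet normal 0.723 0.253 -0.644
outer loop
vertex -2.657 1.595 -3.804
vertex -3.065 1.325 -4.368
vertex -3.135 2.04 -4.166
endloop
endfacet
facet normal 0.712 0.697 -0.084
outer loop
vertex -2.657 1.595 -3.804
vertex -3.135 2.04 -4.166
vertex -3.082 2.075 -3.422
endloop
endfacet
facet normal 0.804 0.308 0.508
outer loop
vertex -2.657 1.595 -3.804
vertex -3.082 2.075 -3.422
vertex -2.979 1.382 -3.165
endloop
endfacet
facet normal 0.325 -0.738 0.592
outer loop
vertex -2.968 0.918 -3.75
vertex -2.979 1.382 -3.165
vertex -3.585 0.98 -3.334
endloop
endfacet
facet normal 0.242 -0.792 -0.560
outer loop
vertex -3.065 1.325 -4.368
vertex -2.968 0.918 -3.75
vertex -3.638 0.945 -4.078
endloop
endfacet
facet normal 0.082 0.278 -0.957
outer loop
vertex -3.135 2.04 -4.166
vertex -3.065 1.325 -4.368
vertex -3.741 1.638 -4.335
endloop
endfacet
facet normal 0.065 0.997 -0.052
outer loop
vertex -3.082 2.075 -3.422
vertex -3.135 2.04 -4.166
vertex -3.752 2.102 -3.75
endloop
endfacet
facet normal 0.214 0.367 0.905
outer loop
vertex -2.979 1.382 -3.165
vertex -3.082 2.075 -3.422
vertex -3.655 1.695 -3.132
endloop
endfacet
facet normal -0.865 -0.396 0.307
outer loop
vertex 2.78 2.381 -2.778
vertex 2.13 3.842 -2.726
vertex 2.357 2.242 -4.148
endloop
endfacet
facet normal 0.406 -0.913 -0.033
outer loop
vertex 4.01 2.998 -4.734
vertex 2.78 2.381 -2.778
vertex 2.357 2.242 -4.148
endloop
endfacet
facet normal -0.865 -0.396 0.307
outer loop
vertex 2.357 2.242 -4.148
vertex 2.13 3.842 -2.726
vertex 1.707 3.703 -4.096
endloop
endfacet
facet normal -0.293 -0.097 -0.951
outer loop
vertex 1.707 3.703 -4.096
vertex 4.01 2.998 -4.734
vertex 2.357 2.242 -4.148
endloop
endfacet
facet normal 0.293 0.097 0.951
outer loop
vertex 2.78 2.381 -2.778
vertex 3.783 4.598 -3.312
vertex 2.13 3.842 -2.726
endloop
endfacet
facet normal 0.406 -0.913 -0.033
outer loop
vertex 4.433 3.137 -3.364
vertex 2.78 2.381 -2.778
vertex 4.01 2.998 -4.734
endloop
endfacet
facet normal 0.293 0.097 0.951
outer loop
vertex 4.433 3.137 -3.364
vertex 3.783 4.598 -3.312
vertex 2.78 2.381 -2.778
endloop
endfacet
facet normal -0.406 0.913 0.033
outer loop
vertex 2.13 3.842 -2.726
vertex 3.783 4.598 -3.312
vertex 1.707 3.703 -4.096
endloop
endfacet
facet normal -0.293 -0.097 -0.951
outer loop
vertex 3.36 4.459 -4.682
vertex 4.01 2.998 -4.734
vertex 1.707 3.703 -4.096
endloop
endfacet
facet normal -0.406 0.913 0.033
outer loop
vertex 1.707 3.703 -4.096
vertex 3.783 4.598 -3.312
vertex 3.36 4.459 -4.682
endloop
endfacet
facet normal 0.865 0.396 -0.307
outer loop
vertex 3.36 4.459 -4.682
vertex 4.433 3.137 -3.364
vertex 4.01 2.998 -4.734
endloop
endfacet
facet normal 0.865 0.396 -0.307
outer loop
vertex 3.783 4.598 -3.312
vertex 4.433 3.137 -3.364
vertex 3.36 4.459 -4.682
endloop
endfacet

endsolid


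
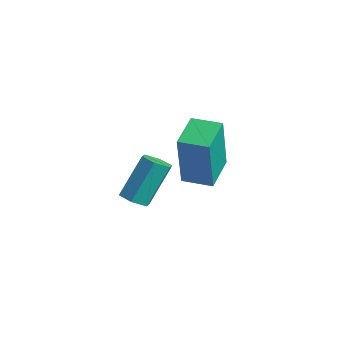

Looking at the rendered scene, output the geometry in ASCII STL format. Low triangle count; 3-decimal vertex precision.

solid 
facet normal 0.035 -0.535 -0.844
outer loop
vertex -2.377 2.021 -0.723
vertex -2.741 2.362 -0.954
vertex -2.202 2.465 -0.997
endloop
endfacet
facet normal 0.947 -0.251 0.198
outer loop
vertex -2.377 2.021 -0.723
vertex -2.202 2.465 -0.997
vertex -2.435 2.916 0.686
endloop
endfacet
facet normal 0.947 -0.251 0.198
outer loop
vertex -2.435 2.916 0.686
vertex -2.202 2.465 -0.997
vertex -2.26 3.36 0.412
endloop
endfacet
facet normal -0.035 0.535 0.844
outer loop
vertex -2.435 2.916 0.686
vertex -2.26 3.36 0.412
vertex -2.799 3.258 0.454
endloop
endfacet
facet normal 0.035 -0.536 -0.843
outer loop
vertex -2.202 2.465 -0.997
vertex -2.741 2.362 -0.954
vertex -2.566 2.806 -1.229
endloop
endfacet
facet normal 0.749 0.573 -0.333
outer loop
vertex -2.202 2.465 -0.997
vertex -2.566 2.806 -1.229
vertex -2.26 3.36 0.412
endloop
endfacet
facet normal 0.749 0.573 -0.333
outer loop
vertex -2.26 3.36 0.412
vertex -2.566 2.806 -1.229
vertex -2.624 3.701 0.18
endloop
endfacet
facet normal -0.036 0.536 0.844
outer loop
vertex -2.26 3.36 0.412
vertex -2.624 3.701 0.18
vertex -2.799 3.258 0.454
endloop
endfacet
facet normal 0.034 -0.536 -0.844
outer loop
vertex -2.566 2.806 -1.229
vertex -2.741 2.362 -0.954
vertex -3.105 2.704 -1.186
endloop
endfacet
facet normal -0.198 0.824 -0.531
outer loop
vertex -2.566 2.806 -1.229
vertex -3.105 2.704 -1.186
vertex -2.624 3.701 0.18
endloop
endfacet
facet normal -0.198 0.824 -0.531
outer loop
vertex -2.624 3.701 0.18
vertex -3.105 2.704 -1.186
vertex -3.163 3.599 0.223
endloop
endfacet
facet normal -0.034 0.535 0.844
outer loop
vertex -2.624 3.701 0.18
vertex -3.163 3.599 0.223
vertex -2.799 3.258 0.454
endloop
endfacet
facet normal 0.035 -0.535 -0.844
outer loop
vertex -3.105 2.704 -1.186
vertex -2.741 2.362 -0.954
vertex -3.28 2.26 -0.912
endloop
endfacet
facet normal -0.947 0.251 -0.198
outer loop
vertex -3.105 2.704 -1.186
vertex -3.28 2.26 -0.912
vertex -3.163 3.599 0.223
endloop
endfacet
facet normal -0.947 0.251 -0.198
outer loop
vertex -3.163 3.599 0.223
vertex -3.28 2.26 -0.912
vertex -3.338 3.155 0.497
endloop
endfacet
facet normal -0.035 0.535 0.844
outer loop
vertex -3.163 3.599 0.223
vertex -3.338 3.155 0.497
vertex -2.799 3.258 0.454
endloop
endfacet
facet normal 0.036 -0.536 -0.844
outer loop
vertex -3.28 2.26 -0.912
vertex -2.741 2.362 -0.954
vertex -2.916 1.919 -0.68
endloop
endfacet
facet normal -0.749 -0.573 0.333
outer loop
vertex -3.28 2.26 -0.912
vertex -2.916 1.919 -0.68
vertex -3.338 3.155 0.497
endloop
endfacet
facet normal -0.749 -0.573 0.333
outer loop
vertex -3.338 3.155 0.497
vertex -2.916 1.919 -0.68
vertex -2.974 2.814 0.729
endloop
endfacet
facet normal -0.035 0.536 0.843
outer loop
vertex -3.338 3.155 0.497
vertex -2.974 2.814 0.729
vertex -2.799 3.258 0.454
endloop
endfacet
facet normal 0.034 -0.535 -0.844
outer loop
vertex -2.916 1.919 -0.68
vertex -2.741 2.362 -0.954
vertex -2.377 2.021 -0.723
endloop
endfacet
facet normal 0.198 -0.824 0.531
outer loop
vertex -2.916 1.919 -0.68
vertex -2.377 2.021 -0.723
vertex -2.974 2.814 0.729
endloop
endfacet
facet normal 0.198 -0.824 0.531
outer loop
vertex -2.974 2.814 0.729
vertex -2.377 2.021 -0.723
vertex -2.435 2.916 0.686
endloop
endfacet
facet normal -0.034 0.536 0.844
outer loop
vertex -2.974 2.814 0.729
vertex -2.435 2.916 0.686
vertex -2.799 3.258 0.454
endloop
endfacet
facet normal -0.571 0.785 0.242
outer loop
vertex -0.311 2.813 3.795
vertex 0.479 3.393 3.777
vertex -0.632 3.188 1.826
endloop
endfacet
facet normal -0.806 -0.592 0.019
outer loop
vertex 0.081 2.207 1.523
vertex -0.311 2.813 3.795
vertex -0.632 3.188 1.826
endloop
endfacet
facet normal -0.571 0.785 0.242
outer loop
vertex -0.632 3.188 1.826
vertex 0.479 3.393 3.777
vertex 0.158 3.768 1.808
endloop
endfacet
facet normal -0.158 0.185 -0.970
outer loop
vertex 0.158 3.768 1.808
vertex 0.081 2.207 1.523
vertex -0.632 3.188 1.826
endloop
endfacet
facet normal 0.158 -0.185 0.970
outer loop
vertex -0.311 2.813 3.795
vertex 1.192 2.412 3.474
vertex 0.479 3.393 3.777
endloop
endfacet
facet normal -0.806 -0.592 0.019
outer loop
vertex 0.402 1.832 3.492
vertex -0.311 2.813 3.795
vertex 0.081 2.207 1.523
endloop
endfacet
facet normal 0.158 -0.185 0.970
outer loop
vertex 0.402 1.832 3.492
vertex 1.192 2.412 3.474
vertex -0.311 2.813 3.795
endloop
endfacet
facet normal 0.806 0.592 -0.019
outer loop
vertex 0.479 3.393 3.777
vertex 1.192 2.412 3.474
vertex 0.158 3.768 1.808
endloop
endfacet
facet normal -0.158 0.185 -0.970
outer loop
vertex 0.871 2.787 1.505
vertex 0.081 2.207 1.523
vertex 0.158 3.768 1.808
endloop
endfacet
facet normal 0.806 0.592 -0.019
outer loop
vertex 0.158 3.768 1.808
vertex 1.192 2.412 3.474
vertex 0.871 2.787 1.505
endloop
endfacet
facet normal 0.571 -0.785 -0.242
outer loop
vertex 0.871 2.787 1.505
vertex 0.402 1.832 3.492
vertex 0.081 2.207 1.523
endloop
endfacet
facet normal 0.571 -0.785 -0.242
outer loop
vertex 1.192 2.412 3.474
vertex 0.402 1.832 3.492
vertex 0.871 2.787 1.505
endloop
endfacet

endsolid


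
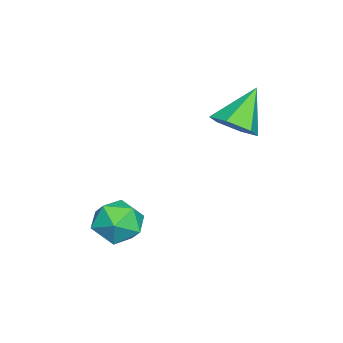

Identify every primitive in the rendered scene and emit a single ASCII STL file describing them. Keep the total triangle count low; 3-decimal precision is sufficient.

solid 
facet normal 0.607 -0.293 -0.739
outer loop
vertex 0.645 0.544 3.701
vertex -0.114 0.663 3.03
vertex 0.512 1.442 3.236
endloop
endfacet
facet normal 0.477 0.459 0.750
outer loop
vertex 0.645 0.544 3.701
vertex 0.512 1.442 3.236
vertex -1.346 1.257 4.53
endloop
endfacet
facet normal 0.607 -0.293 -0.739
outer loop
vertex 0.512 1.442 3.236
vertex -0.114 0.663 3.03
vertex -0.247 1.56 2.565
endloop
endfacet
facet normal 0.013 0.987 0.159
outer loop
vertex 0.512 1.442 3.236
vertex -0.247 1.56 2.565
vertex -1.346 1.257 4.53
endloop
endfacet
facet normal 0.607 -0.293 -0.739
outer loop
vertex -0.247 1.56 2.565
vertex -0.114 0.663 3.03
vertex -0.873 0.781 2.359
endloop
endfacet
facet normal -0.705 0.645 -0.295
outer loop
vertex -0.247 1.56 2.565
vertex -0.873 0.781 2.359
vertex -1.346 1.257 4.53
endloop
endfacet
facet normal 0.607 -0.293 -0.738
outer loop
vertex -0.873 0.781 2.359
vertex -0.114 0.663 3.03
vertex -0.739 -0.116 2.825
endloop
endfacet
facet normal -0.961 -0.226 -0.160
outer loop
vertex -0.873 0.781 2.359
vertex -0.739 -0.116 2.825
vertex -1.346 1.257 4.53
endloop
endfacet
facet normal 0.607 -0.293 -0.739
outer loop
vertex -0.739 -0.116 2.825
vertex -0.114 0.663 3.03
vertex 0.02 -0.235 3.496
endloop
endfacet
facet normal -0.498 -0.753 0.430
outer loop
vertex -0.739 -0.116 2.825
vertex 0.02 -0.235 3.496
vertex -1.346 1.257 4.53
endloop
endfacet
facet normal 0.607 -0.293 -0.739
outer loop
vertex 0.02 -0.235 3.496
vertex -0.114 0.663 3.03
vertex 0.645 0.544 3.701
endloop
endfacet
facet normal 0.221 -0.410 0.885
outer loop
vertex 0.02 -0.235 3.496
vertex 0.645 0.544 3.701
vertex -1.346 1.257 4.53
endloop
endfacet
facet normal -0.964 0.235 0.127
outer loop
vertex 2.491 -2.089 -0.672
vertex 2.194 -3.067 -1.117
vertex 2.36 -2.981 -0.018
endloop
endfacet
facet normal -0.558 0.542 0.628
outer loop
vertex 2.491 -2.089 -0.672
vertex 2.36 -2.981 -0.018
vertex 3.218 -2.29 0.148
endloop
endfacet
facet normal -0.074 0.951 0.299
outer loop
vertex 2.491 -2.089 -0.672
vertex 3.218 -2.29 0.148
vertex 3.583 -1.948 -0.849
endloop
endfacet
facet normal -0.181 0.897 -0.404
outer loop
vertex 2.491 -2.089 -0.672
vertex 3.583 -1.948 -0.849
vertex 2.949 -2.428 -1.63
endloop
endfacet
facet normal -0.731 0.454 -0.510
outer loop
vertex 2.491 -2.089 -0.672
vertex 2.949 -2.428 -1.63
vertex 2.194 -3.067 -1.117
endloop
endfacet
facet normal -0.210 0.026 0.977
outer loop
vertex 3.218 -2.29 0.148
vertex 2.36 -2.981 -0.018
vertex 3.371 -3.392 0.21
endloop
endfacet
facet normal -0.866 -0.471 0.168
outer loop
vertex 2.36 -2.981 -0.018
vertex 2.194 -3.067 -1.117
vertex 2.737 -3.872 -0.571
endloop
endfacet
facet normal -0.489 -0.117 -0.865
outer loop
vertex 2.194 -3.067 -1.117
vertex 2.949 -2.428 -1.63
vertex 3.102 -3.53 -1.568
endloop
endfacet
facet normal 0.400 0.600 -0.693
outer loop
vertex 2.949 -2.428 -1.63
vertex 3.583 -1.948 -0.849
vertex 3.96 -2.839 -1.402
endloop
endfacet
facet normal 0.572 0.688 0.446
outer loop
vertex 3.583 -1.948 -0.849
vertex 3.218 -2.29 0.148
vertex 4.126 -2.753 -0.303
endloop
endfacet
facet normal 0.181 -0.897 0.404
outer loop
vertex 3.829 -3.731 -0.748
vertex 3.371 -3.392 0.21
vertex 2.737 -3.872 -0.571
endloop
endfacet
facet normal 0.074 -0.951 -0.299
outer loop
vertex 3.829 -3.731 -0.748
vertex 2.737 -3.872 -0.571
vertex 3.102 -3.53 -1.568
endloop
endfacet
facet normal 0.558 -0.542 -0.628
outer loop
vertex 3.829 -3.731 -0.748
vertex 3.102 -3.53 -1.568
vertex 3.96 -2.839 -1.402
endloop
endfacet
facet normal 0.964 -0.235 -0.127
outer loop
vertex 3.829 -3.731 -0.748
vertex 3.96 -2.839 -1.402
vertex 4.126 -2.753 -0.303
endloop
endfacet
facet normal 0.731 -0.454 0.510
outer loop
vertex 3.829 -3.731 -0.748
vertex 4.126 -2.753 -0.303
vertex 3.371 -3.392 0.21
endloop
endfacet
facet normal -0.400 -0.600 0.693
outer loop
vertex 2.737 -3.872 -0.571
vertex 3.371 -3.392 0.21
vertex 2.36 -2.981 -0.018
endloop
endfacet
facet normal -0.572 -0.688 -0.446
outer loop
vertex 3.102 -3.53 -1.568
vertex 2.737 -3.872 -0.571
vertex 2.194 -3.067 -1.117
endloop
endfacet
facet normal 0.210 -0.026 -0.977
outer loop
vertex 3.96 -2.839 -1.402
vertex 3.102 -3.53 -1.568
vertex 2.949 -2.428 -1.63
endloop
endfacet
facet normal 0.866 0.471 -0.168
outer loop
vertex 4.126 -2.753 -0.303
vertex 3.96 -2.839 -1.402
vertex 3.583 -1.948 -0.849
endloop
endfacet
facet normal 0.489 0.117 0.865
outer loop
vertex 3.371 -3.392 0.21
vertex 4.126 -2.753 -0.303
vertex 3.218 -2.29 0.148
endloop
endfacet

endsolid
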